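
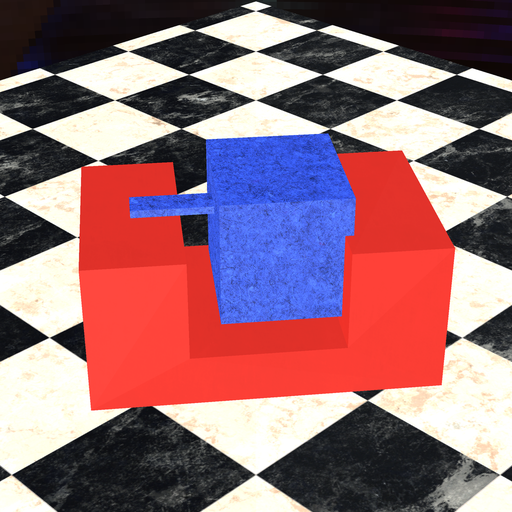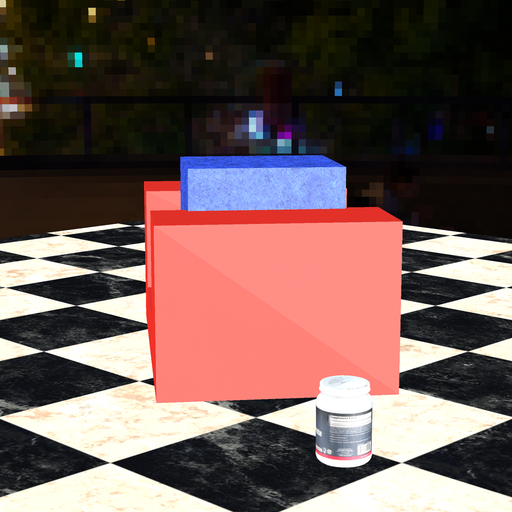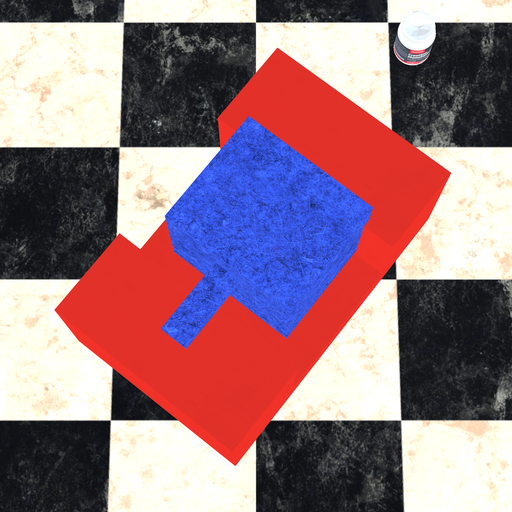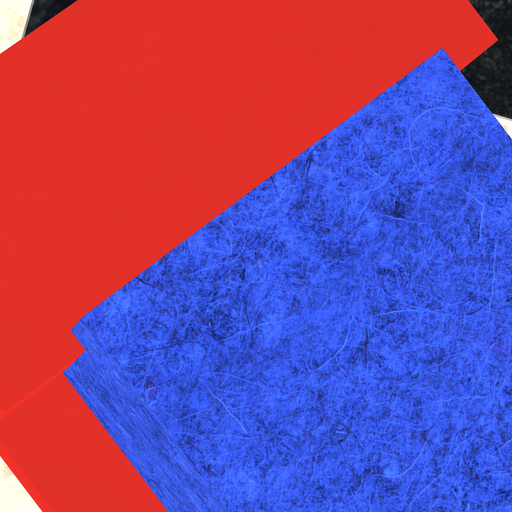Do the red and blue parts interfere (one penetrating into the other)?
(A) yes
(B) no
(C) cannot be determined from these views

(A) yes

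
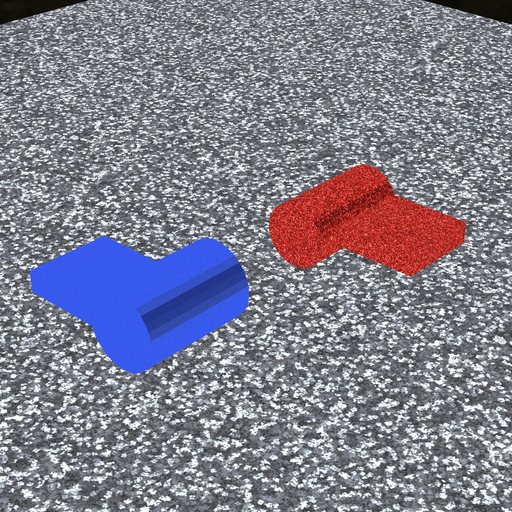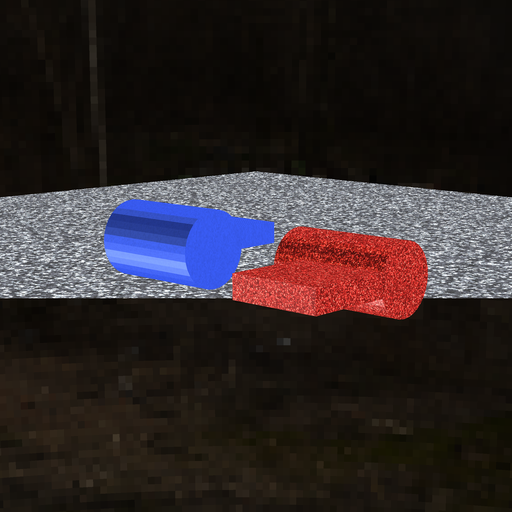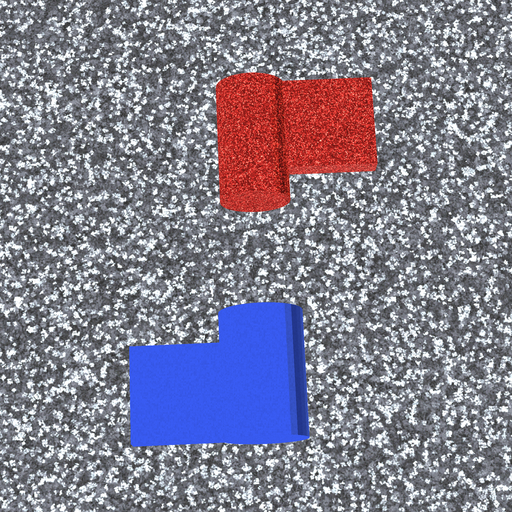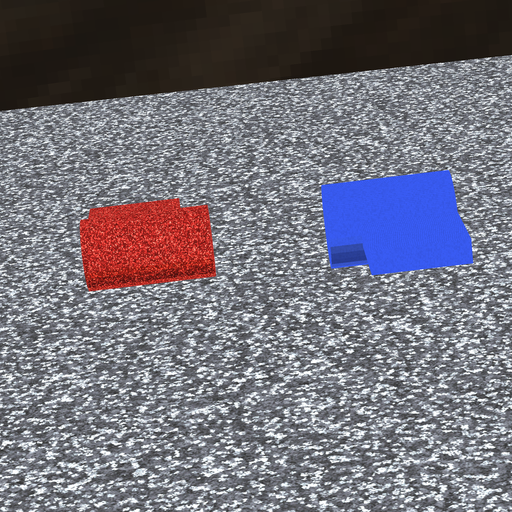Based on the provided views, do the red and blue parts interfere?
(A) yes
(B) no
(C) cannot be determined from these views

(B) no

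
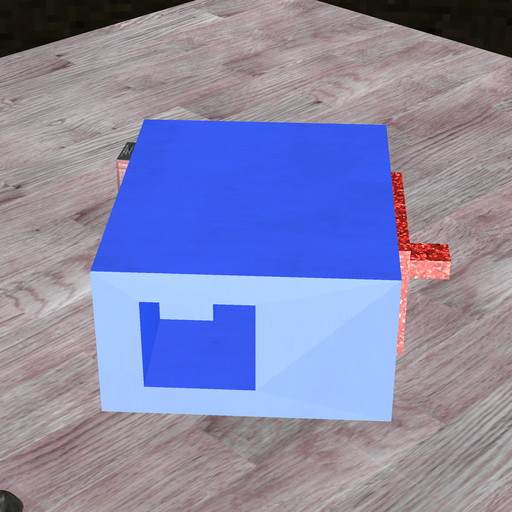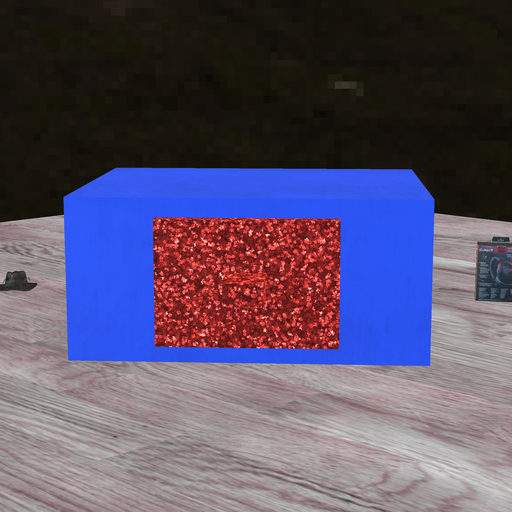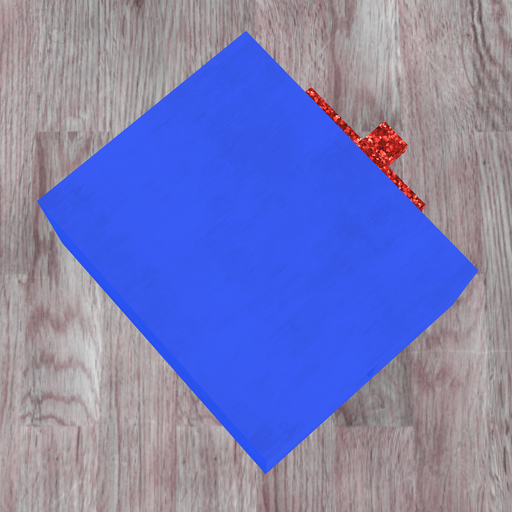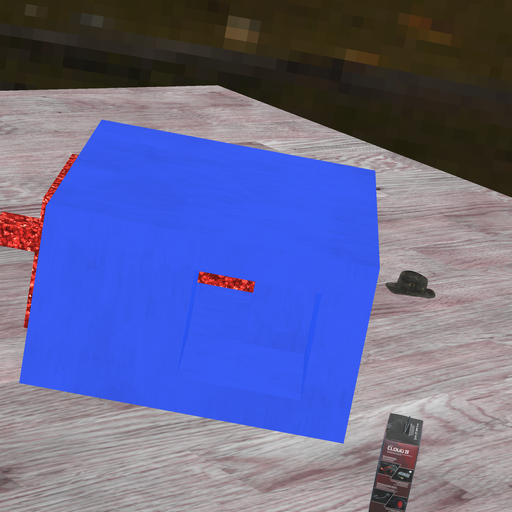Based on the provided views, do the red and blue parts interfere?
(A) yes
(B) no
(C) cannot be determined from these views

(A) yes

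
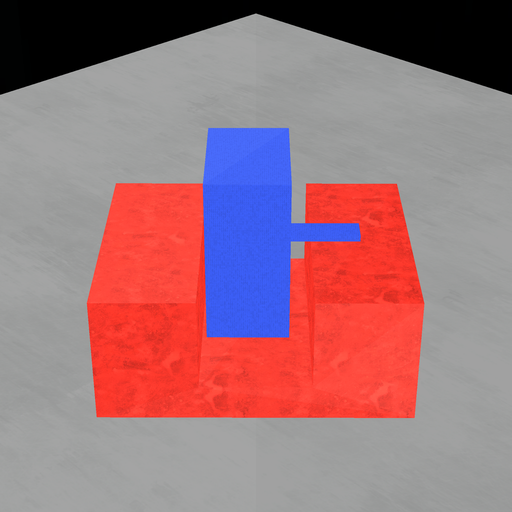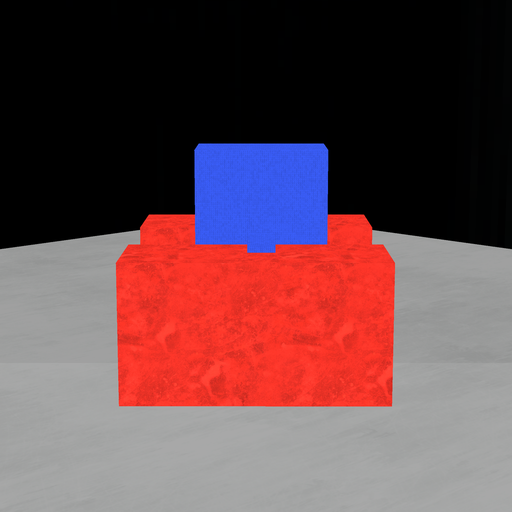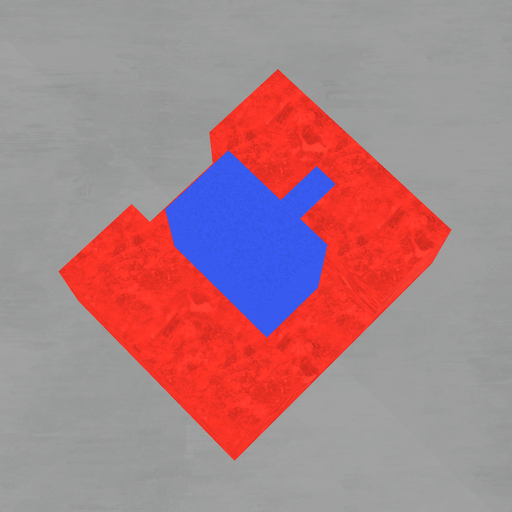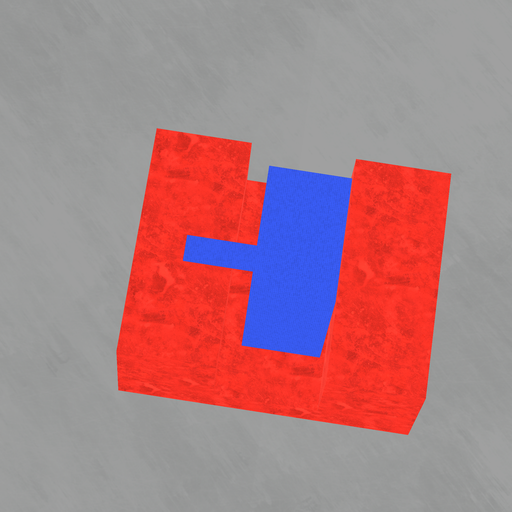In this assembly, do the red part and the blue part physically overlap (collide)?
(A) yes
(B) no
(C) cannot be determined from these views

(B) no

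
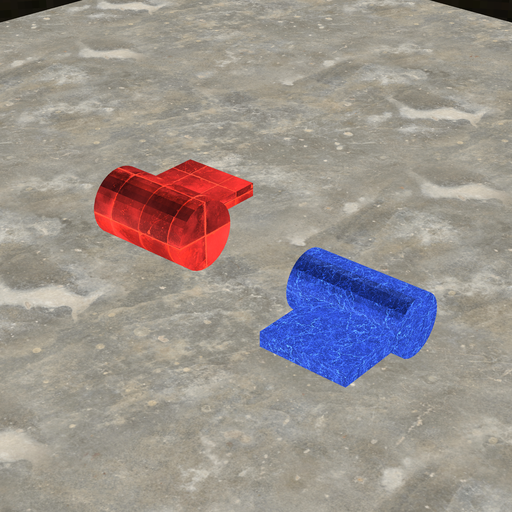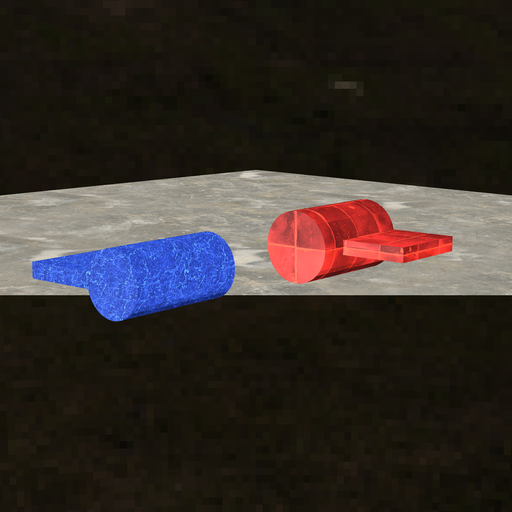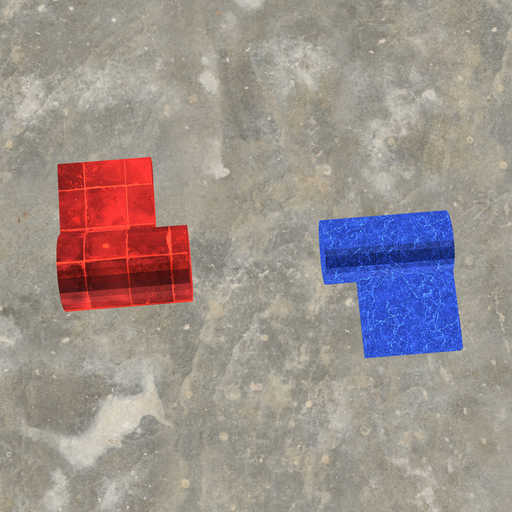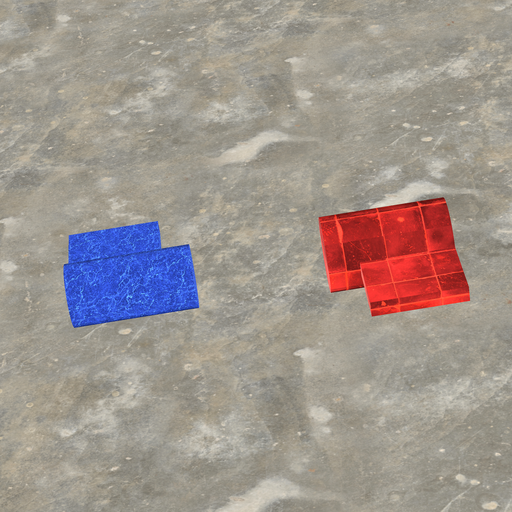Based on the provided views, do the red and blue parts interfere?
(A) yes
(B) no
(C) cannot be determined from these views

(B) no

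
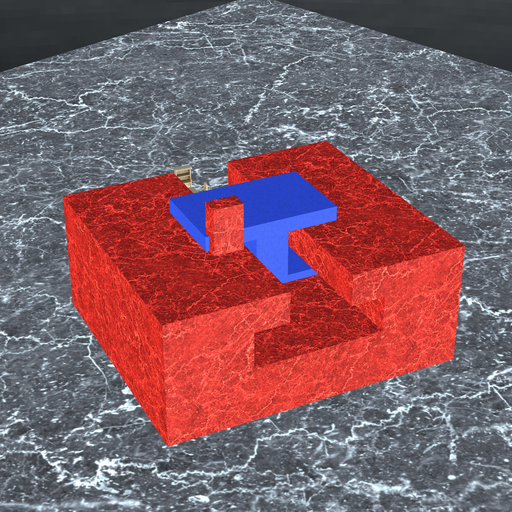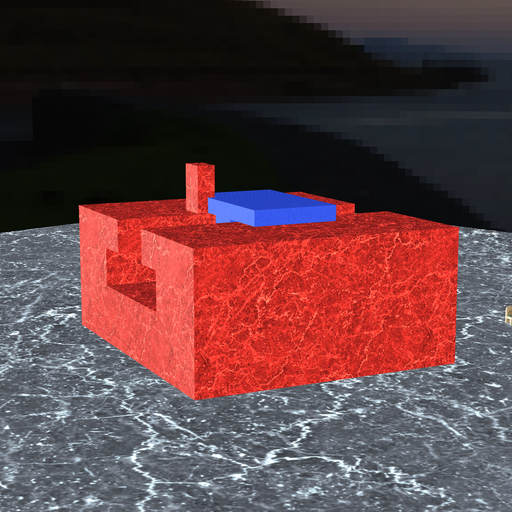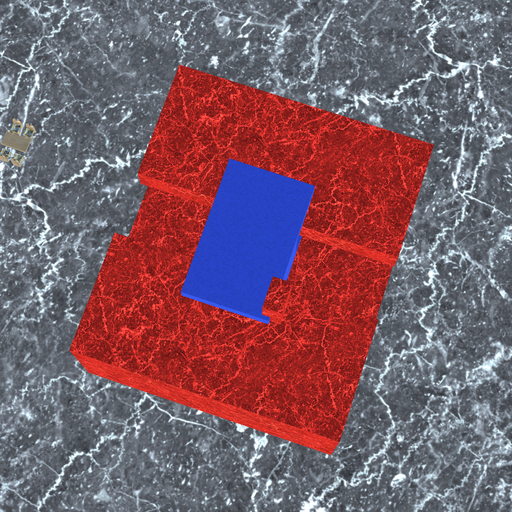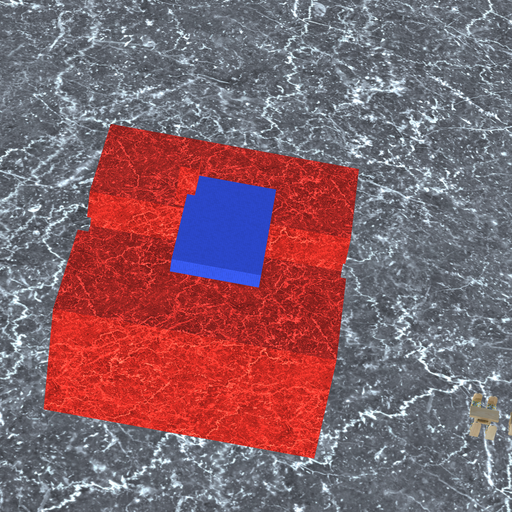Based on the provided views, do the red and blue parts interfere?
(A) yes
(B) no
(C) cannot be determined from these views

(A) yes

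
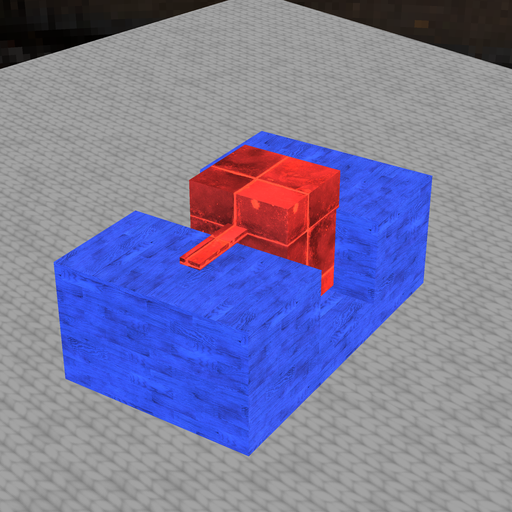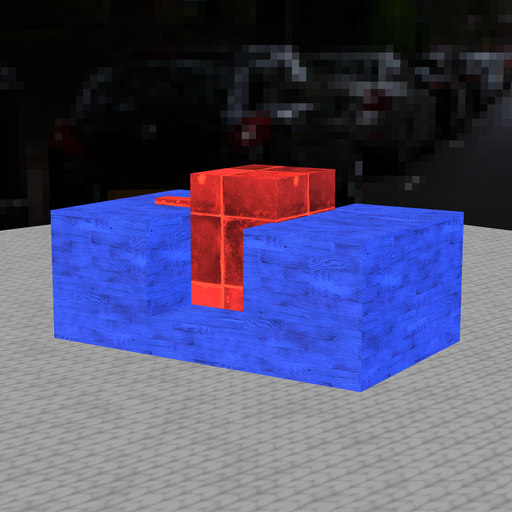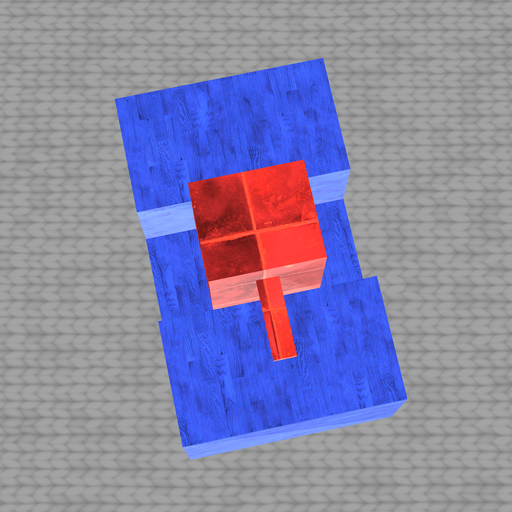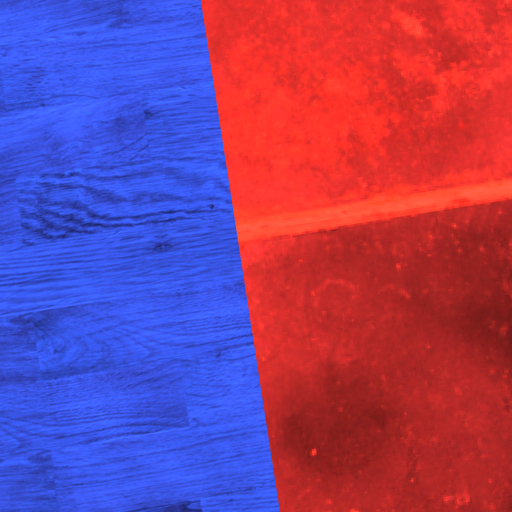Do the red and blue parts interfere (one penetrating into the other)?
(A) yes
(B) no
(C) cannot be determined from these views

(A) yes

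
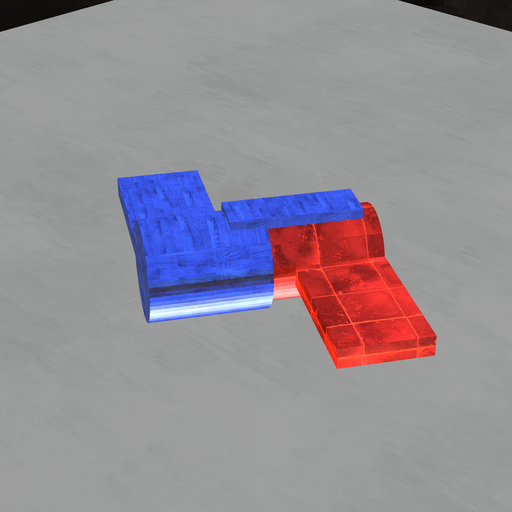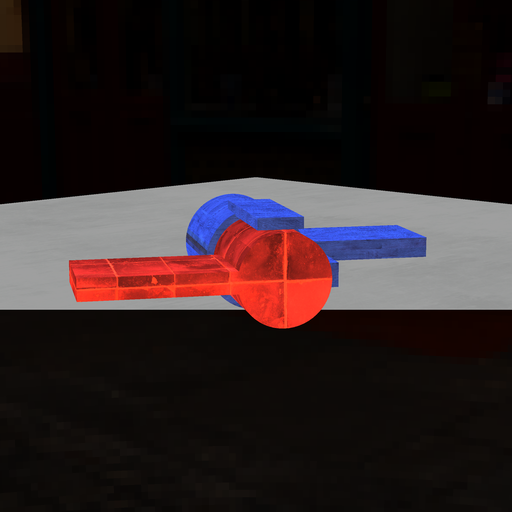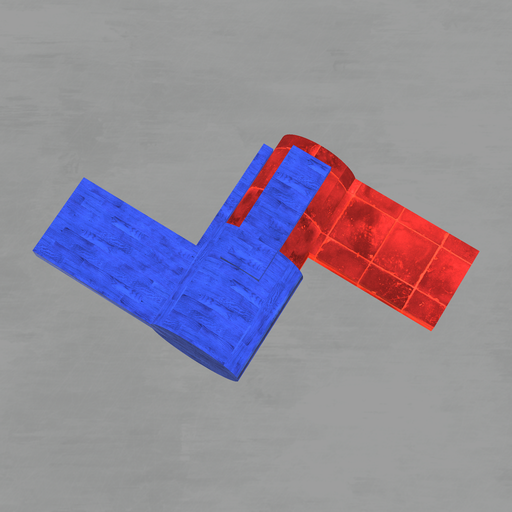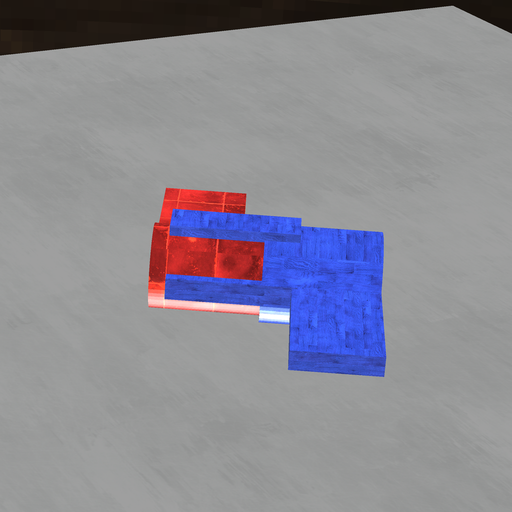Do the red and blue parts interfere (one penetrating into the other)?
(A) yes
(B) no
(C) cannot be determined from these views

(A) yes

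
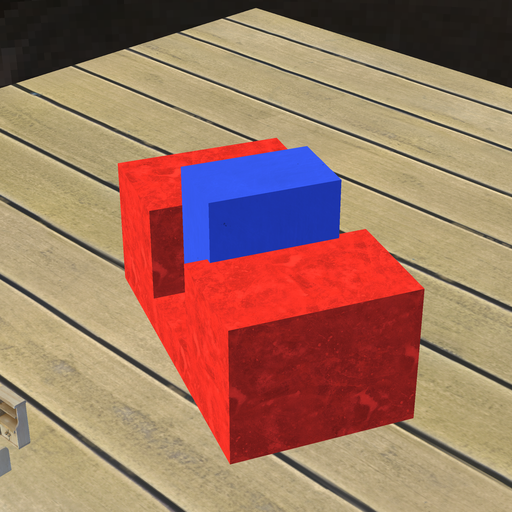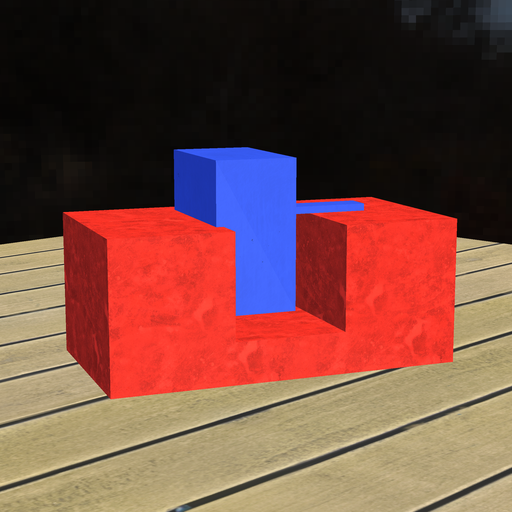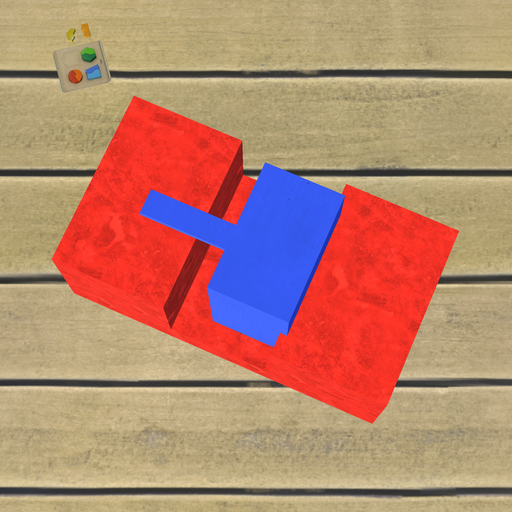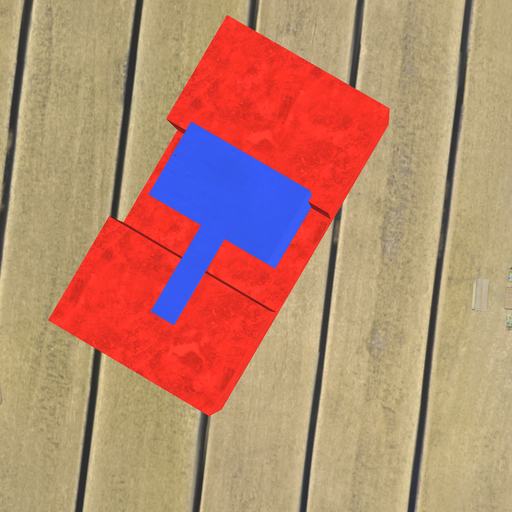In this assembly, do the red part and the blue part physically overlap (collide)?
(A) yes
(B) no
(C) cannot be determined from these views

(A) yes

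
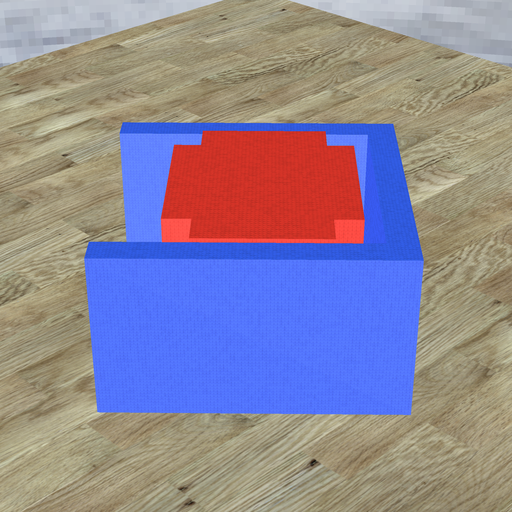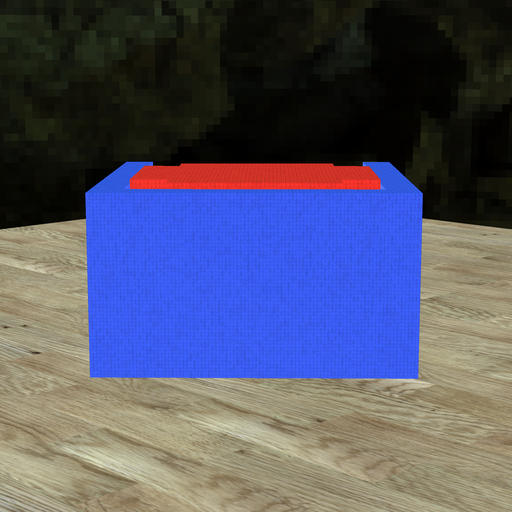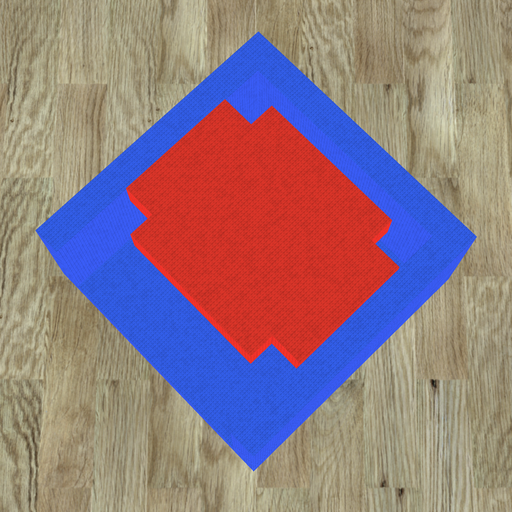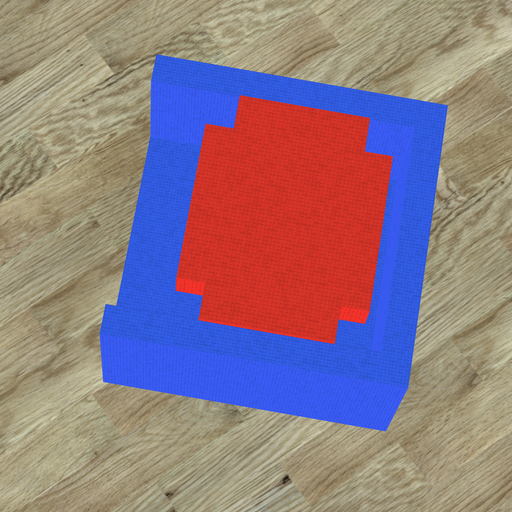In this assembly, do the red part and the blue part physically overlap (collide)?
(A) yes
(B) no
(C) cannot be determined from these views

(B) no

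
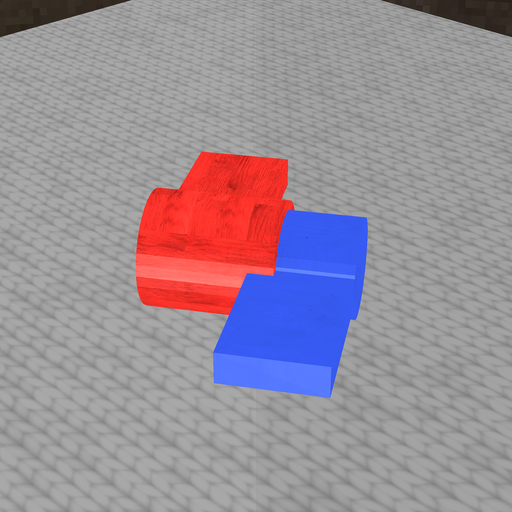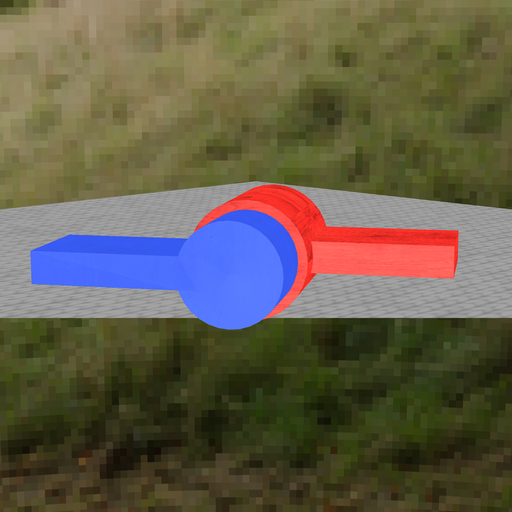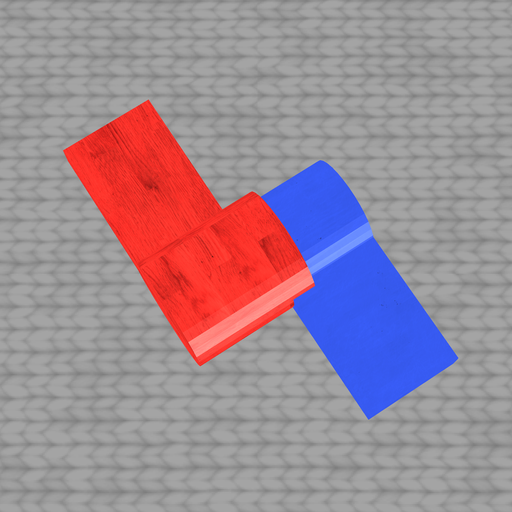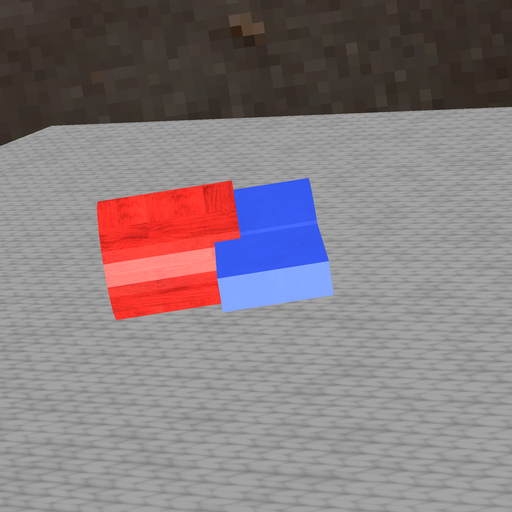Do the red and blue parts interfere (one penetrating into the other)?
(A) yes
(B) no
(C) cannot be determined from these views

(A) yes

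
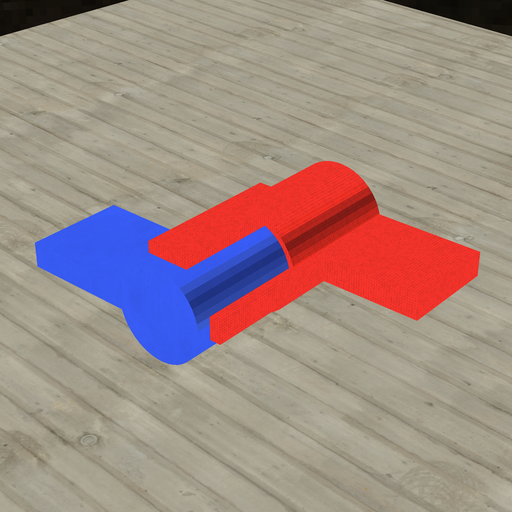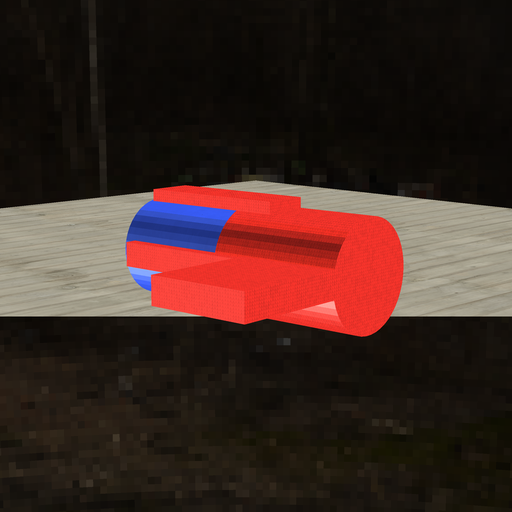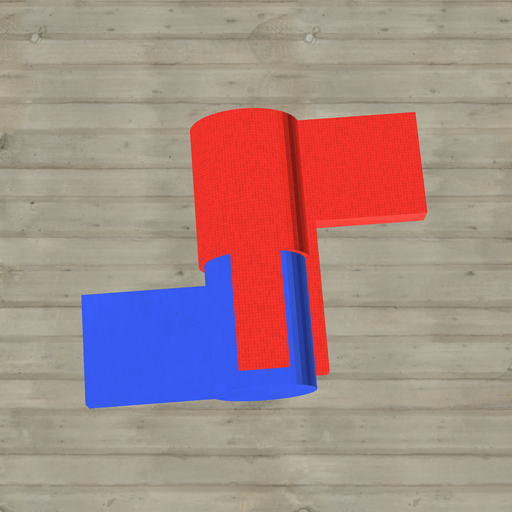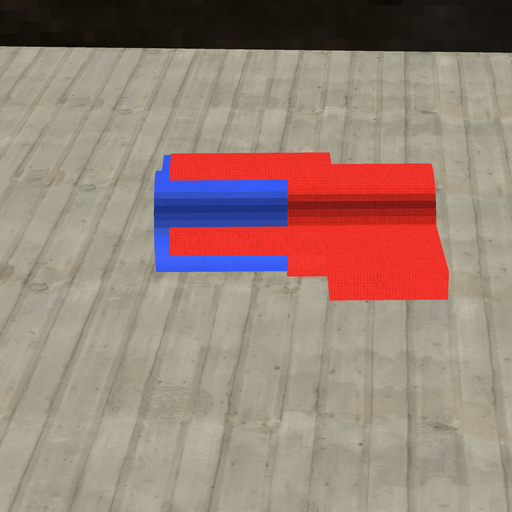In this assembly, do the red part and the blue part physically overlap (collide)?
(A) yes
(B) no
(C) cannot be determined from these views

(A) yes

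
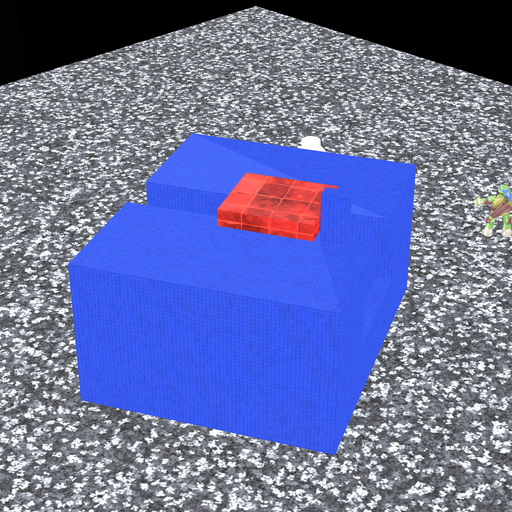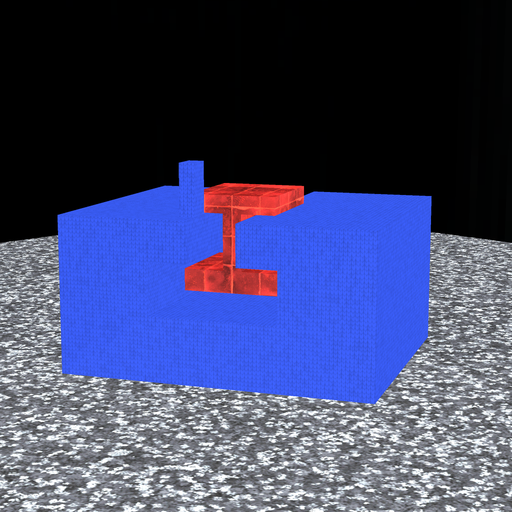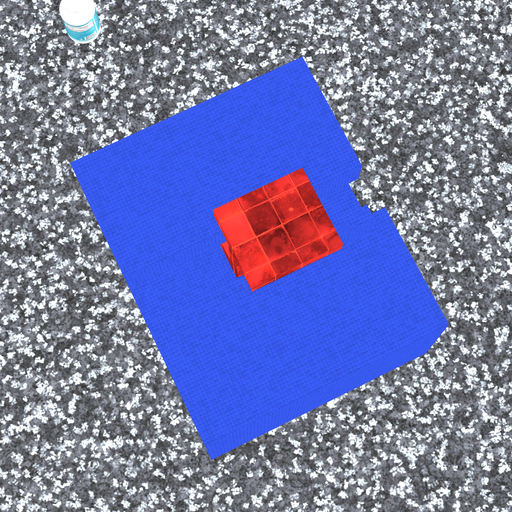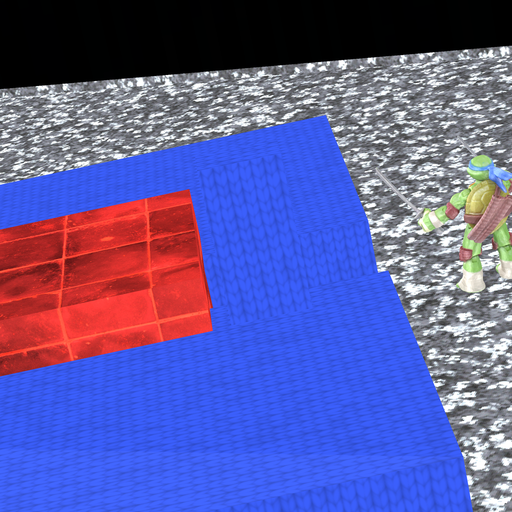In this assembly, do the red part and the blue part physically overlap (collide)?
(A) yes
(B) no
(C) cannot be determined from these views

(B) no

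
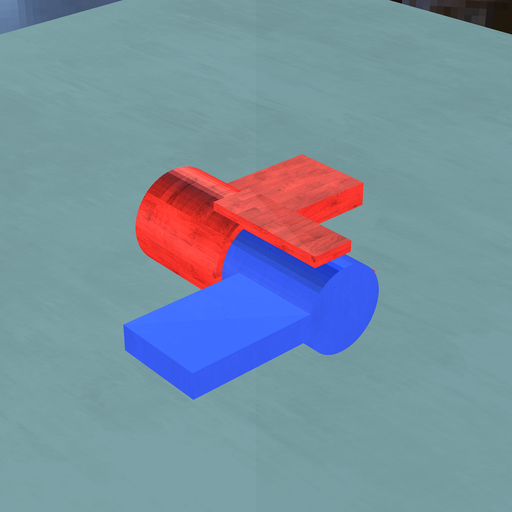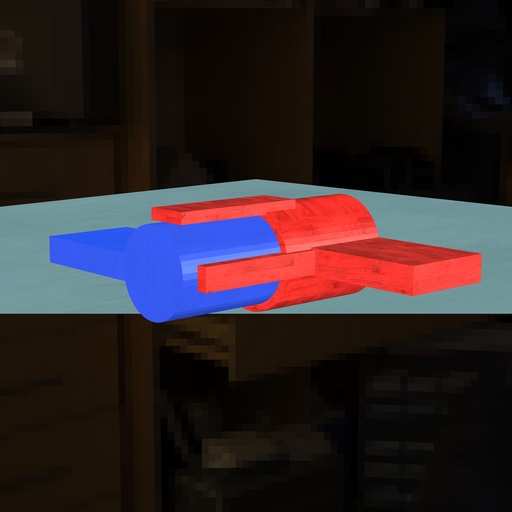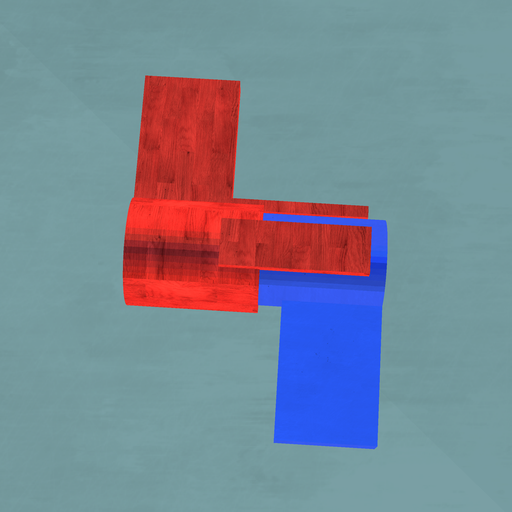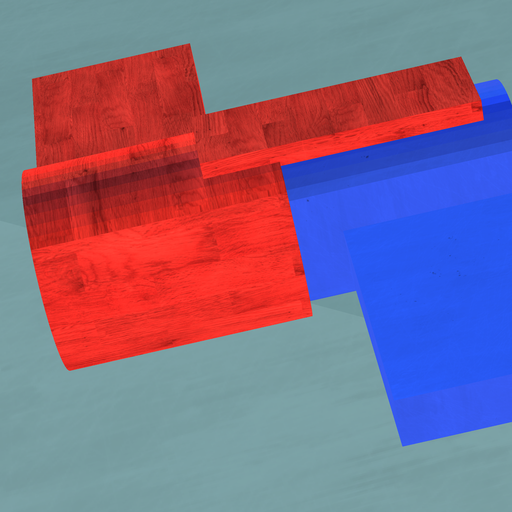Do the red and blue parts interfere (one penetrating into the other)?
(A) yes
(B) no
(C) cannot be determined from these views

(A) yes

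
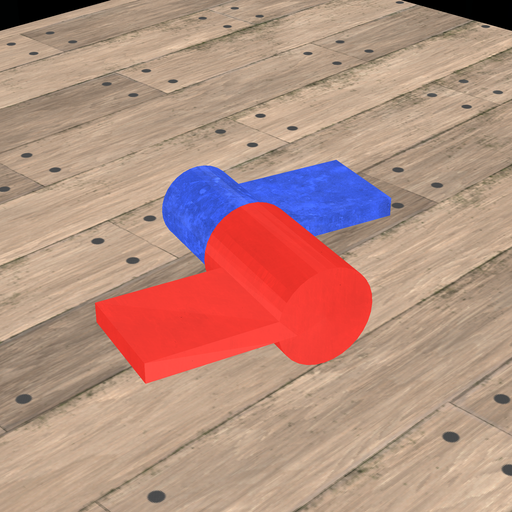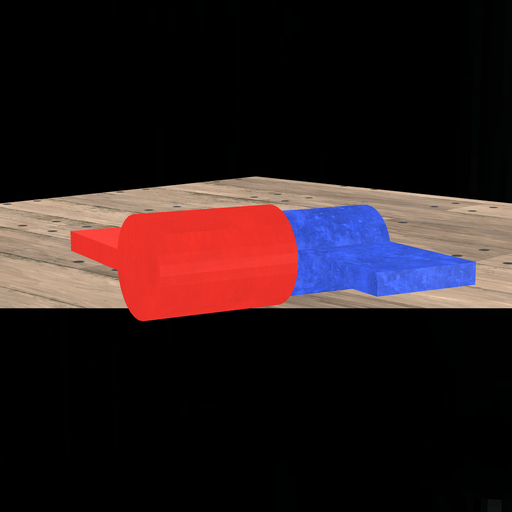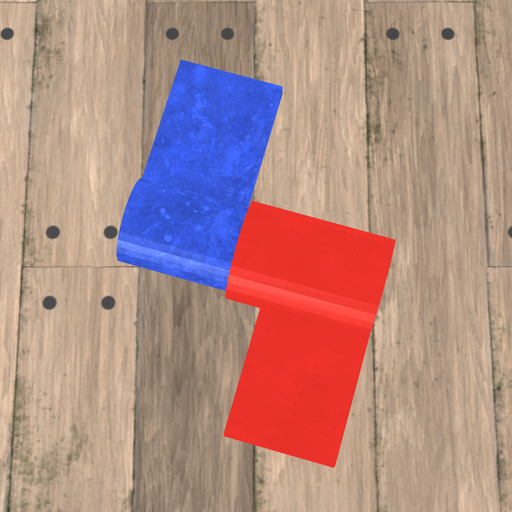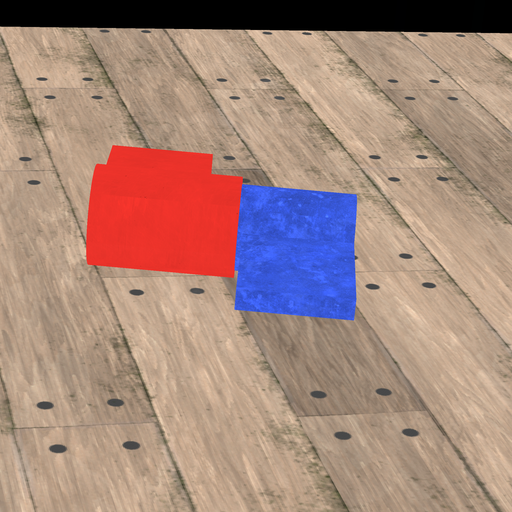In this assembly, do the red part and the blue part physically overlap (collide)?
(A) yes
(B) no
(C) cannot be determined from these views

(A) yes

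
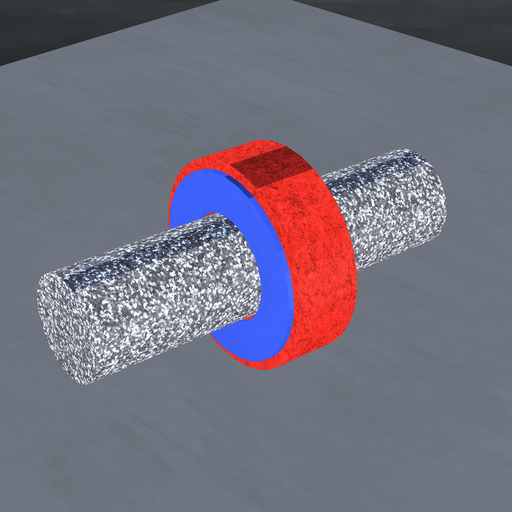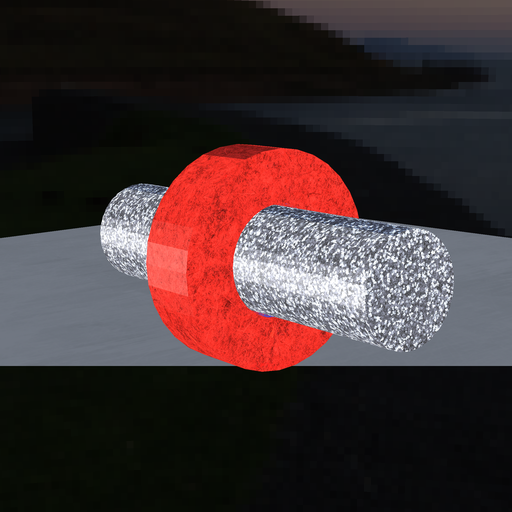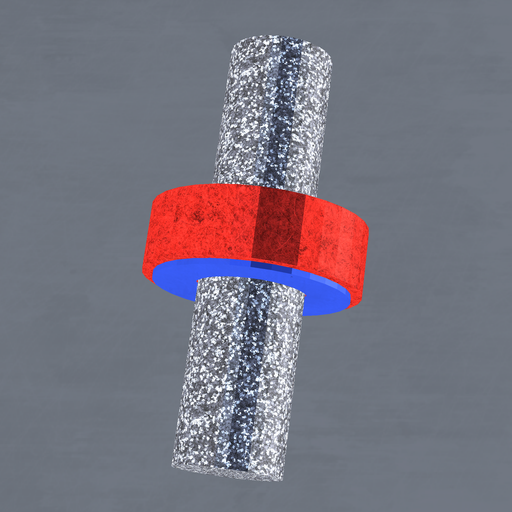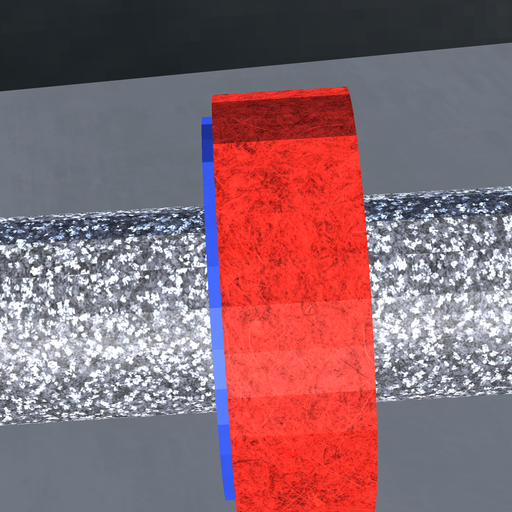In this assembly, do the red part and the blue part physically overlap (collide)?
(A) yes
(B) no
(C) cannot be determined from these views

(A) yes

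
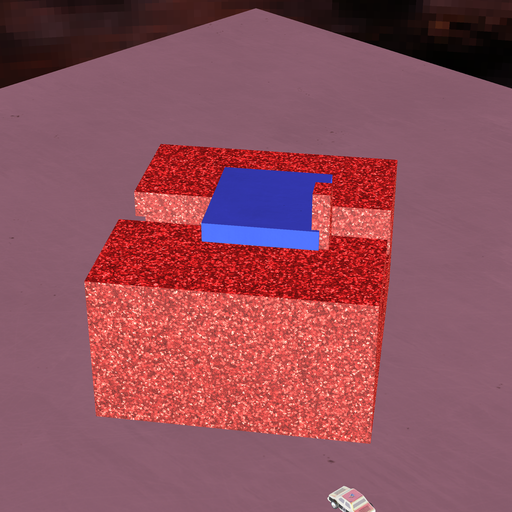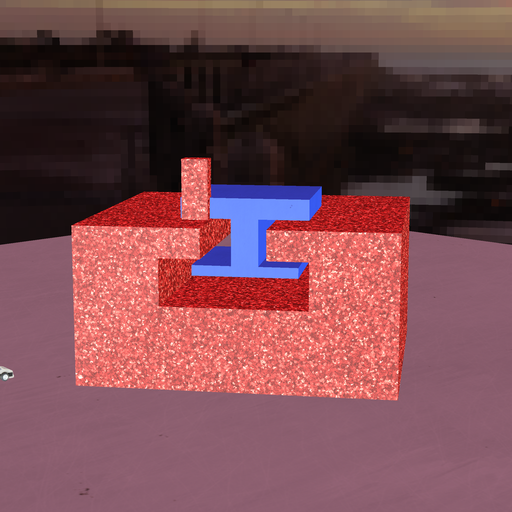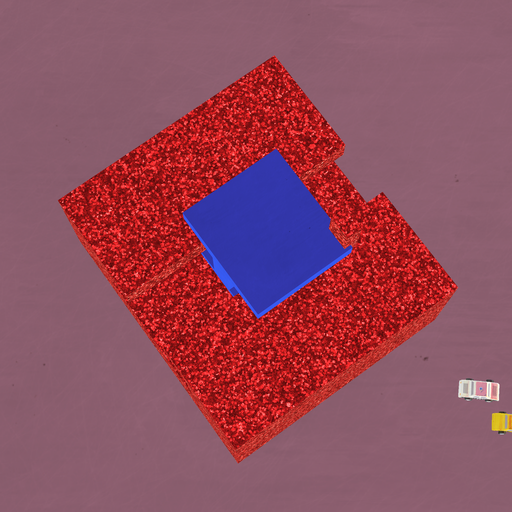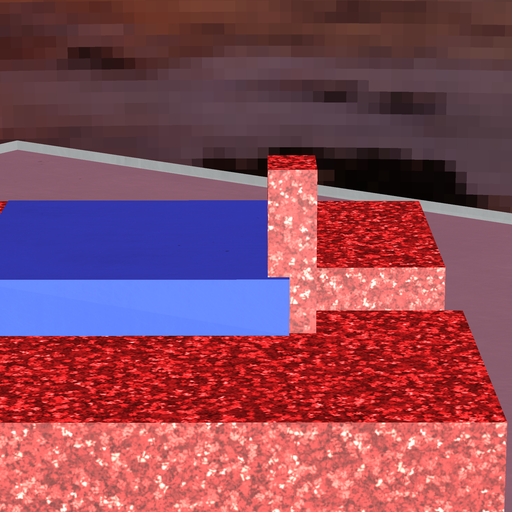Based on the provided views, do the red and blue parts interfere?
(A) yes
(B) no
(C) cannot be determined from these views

(A) yes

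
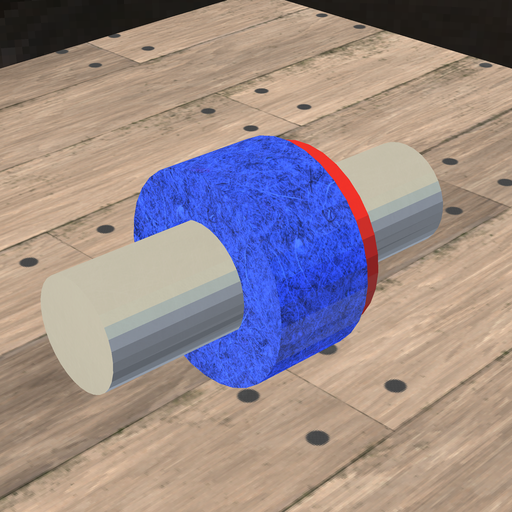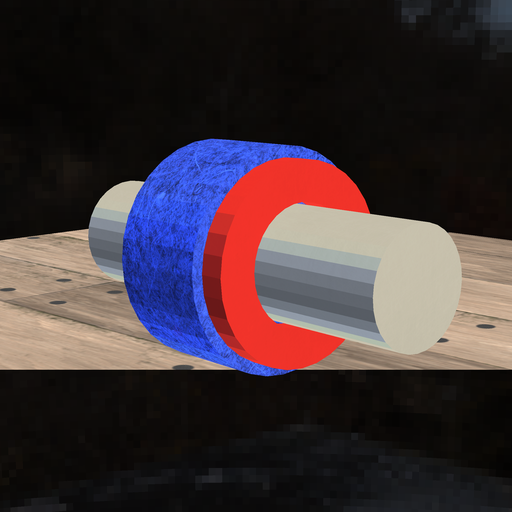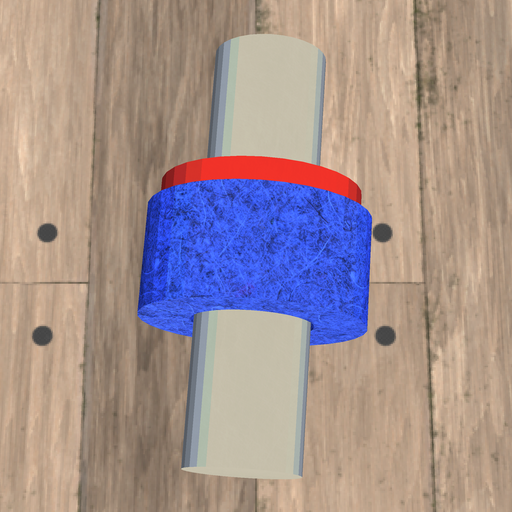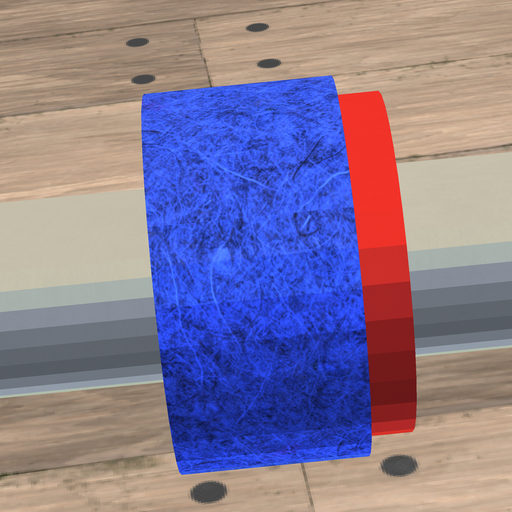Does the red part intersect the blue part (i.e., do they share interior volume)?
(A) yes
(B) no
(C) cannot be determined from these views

(A) yes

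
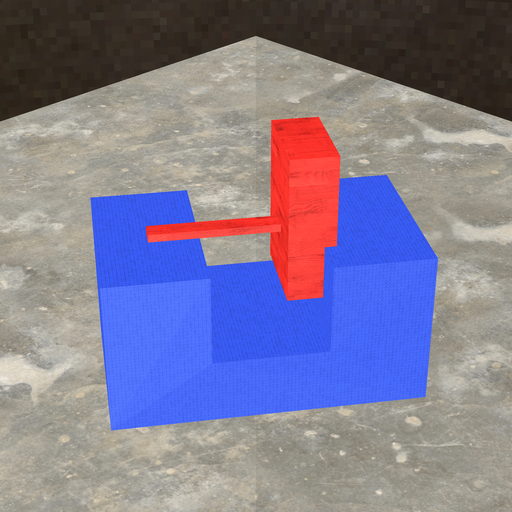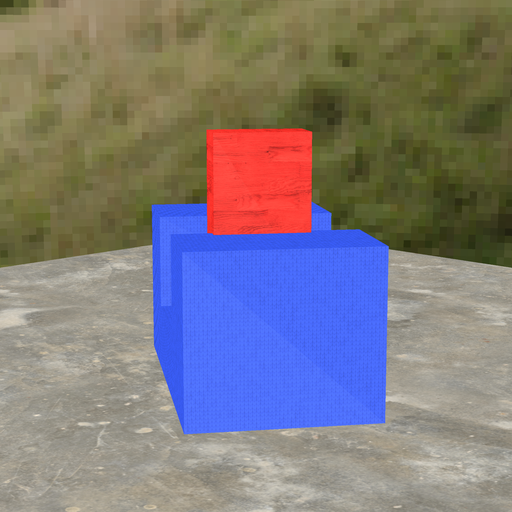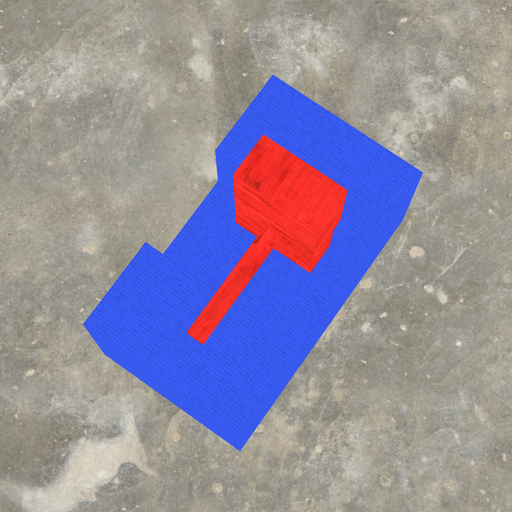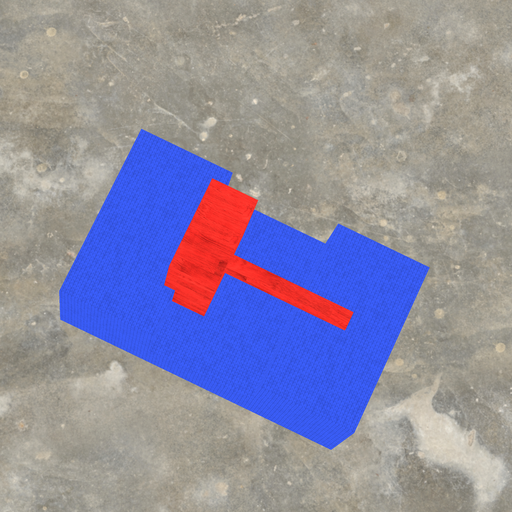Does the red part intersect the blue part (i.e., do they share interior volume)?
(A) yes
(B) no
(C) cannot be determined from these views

(A) yes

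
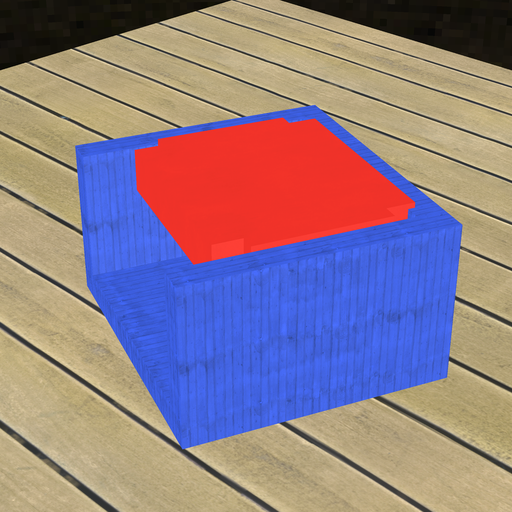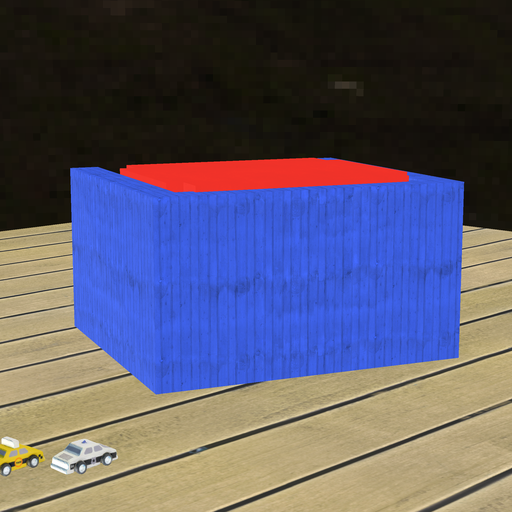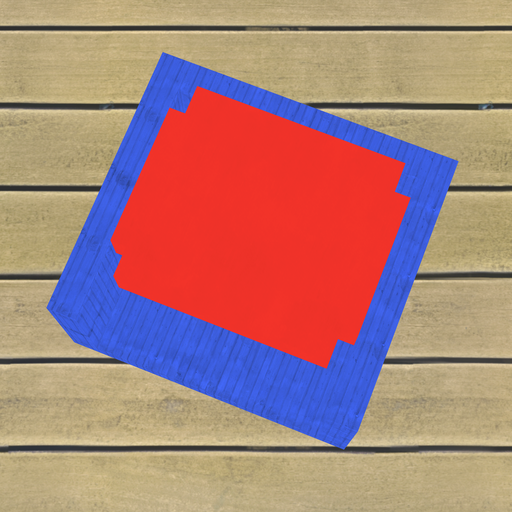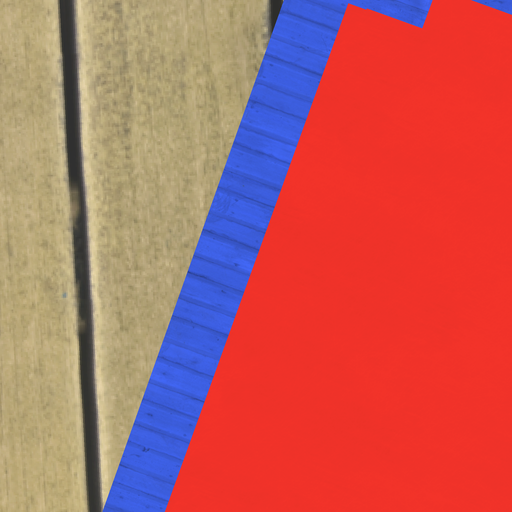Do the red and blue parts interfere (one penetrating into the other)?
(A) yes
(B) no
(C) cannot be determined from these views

(A) yes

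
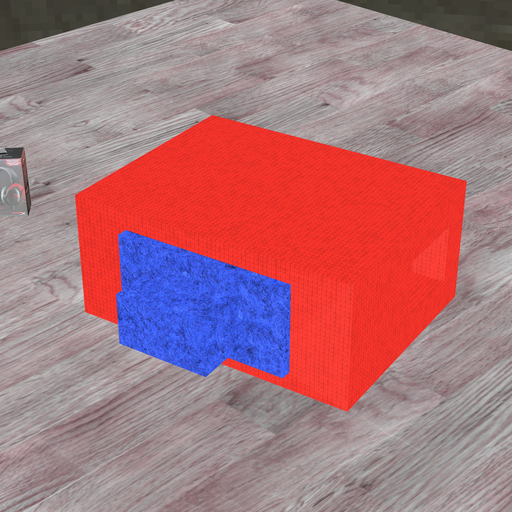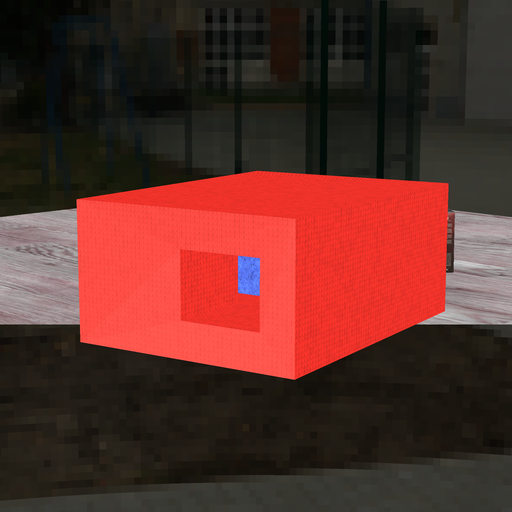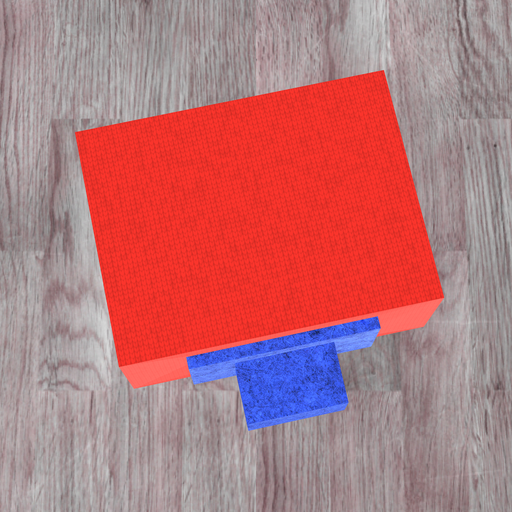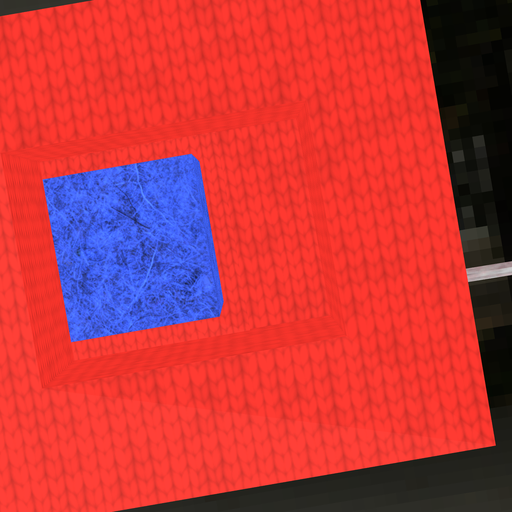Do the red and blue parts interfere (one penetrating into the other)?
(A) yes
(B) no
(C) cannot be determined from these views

(B) no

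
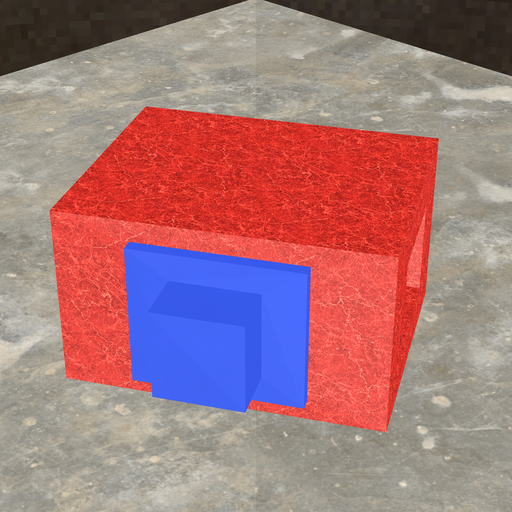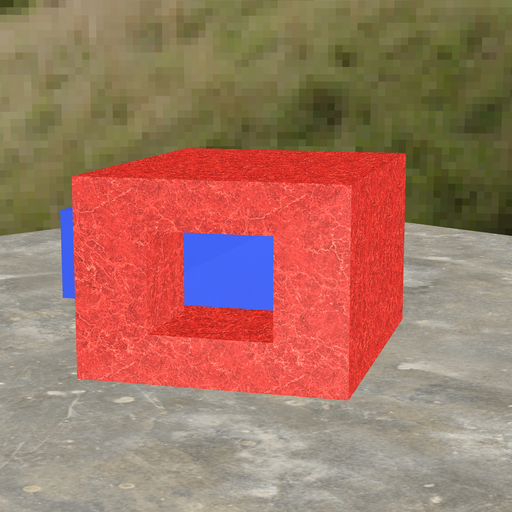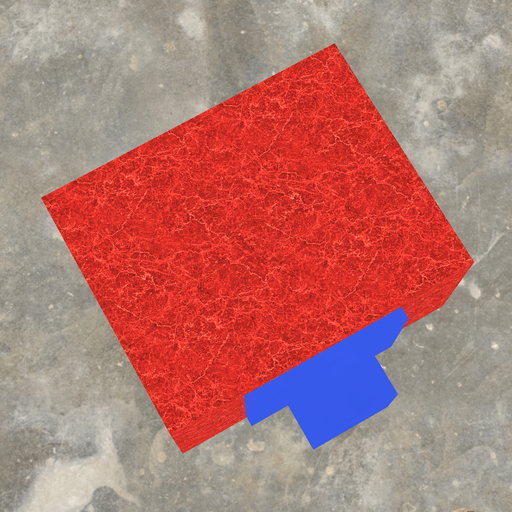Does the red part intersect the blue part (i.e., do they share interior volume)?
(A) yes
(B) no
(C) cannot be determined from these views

(C) cannot be determined from these views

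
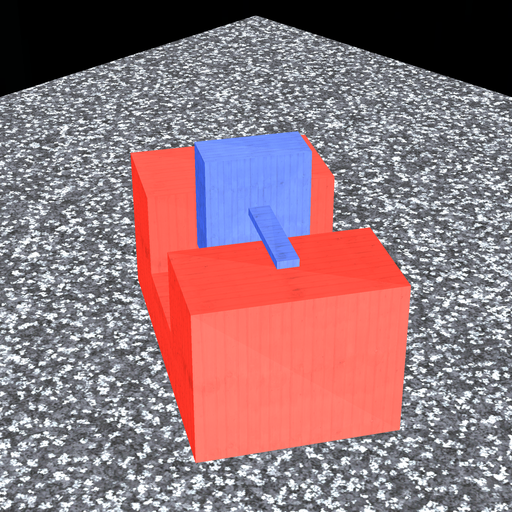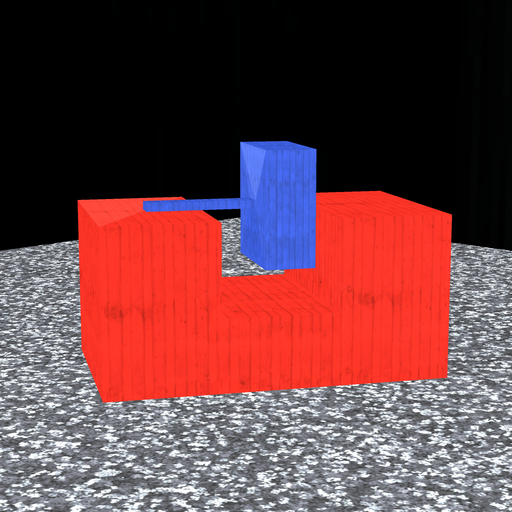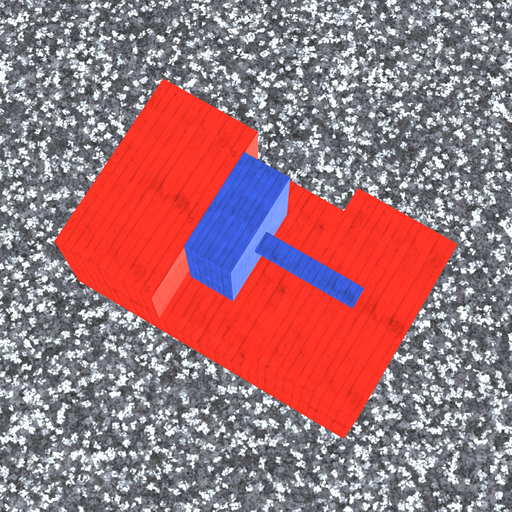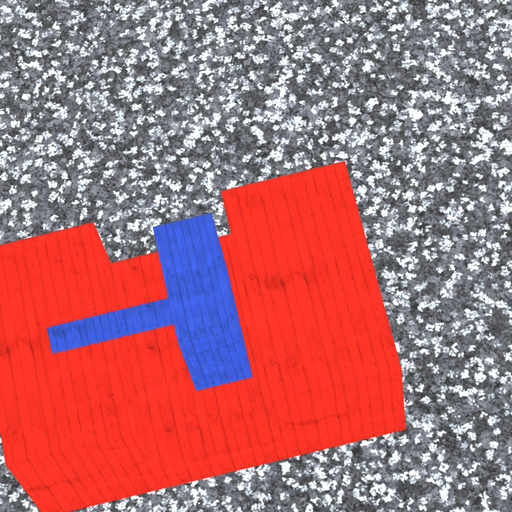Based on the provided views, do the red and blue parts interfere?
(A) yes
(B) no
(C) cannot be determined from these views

(B) no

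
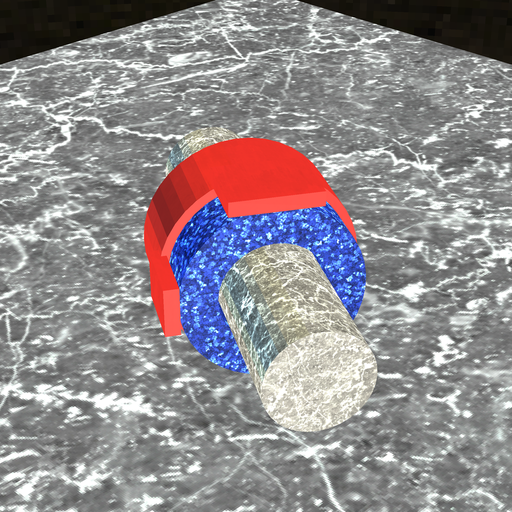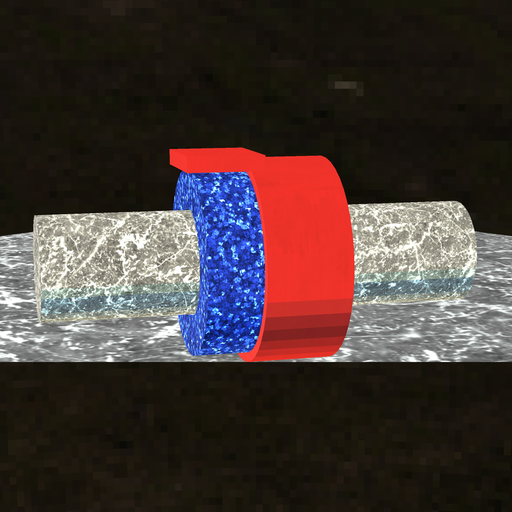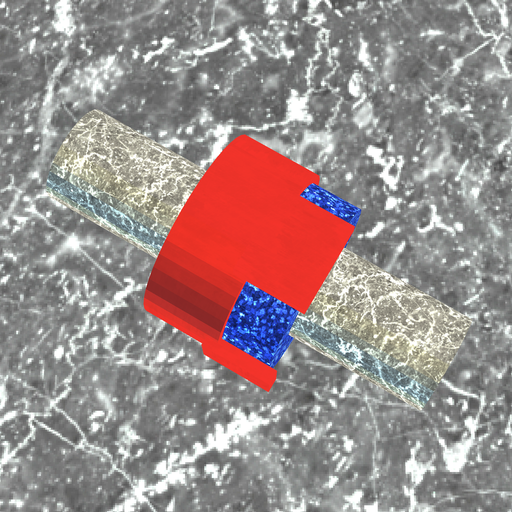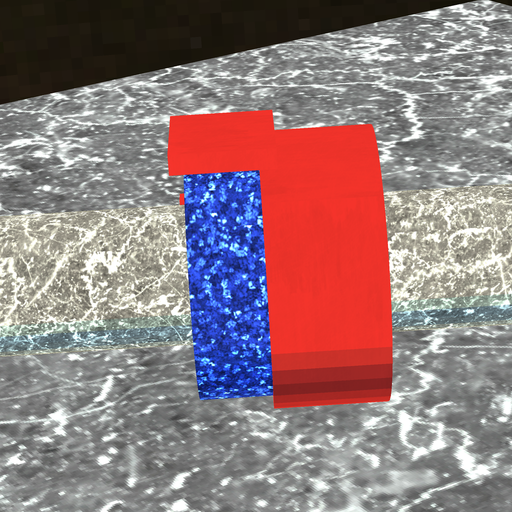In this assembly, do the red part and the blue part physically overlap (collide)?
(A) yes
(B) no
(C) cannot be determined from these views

(A) yes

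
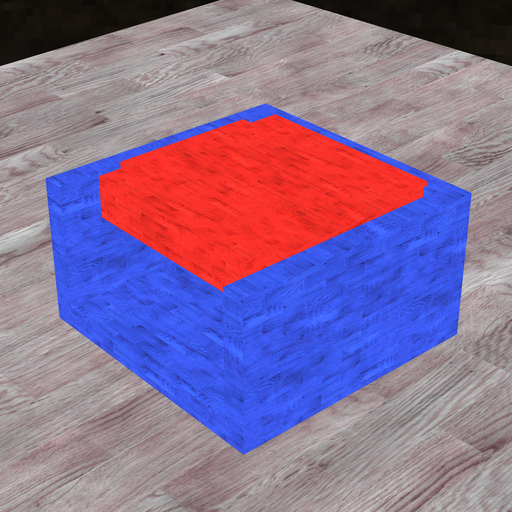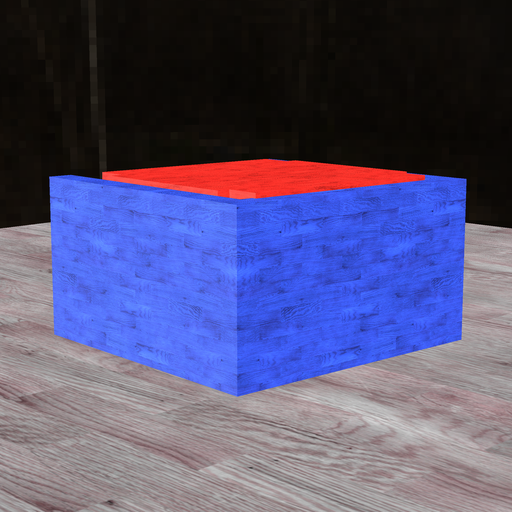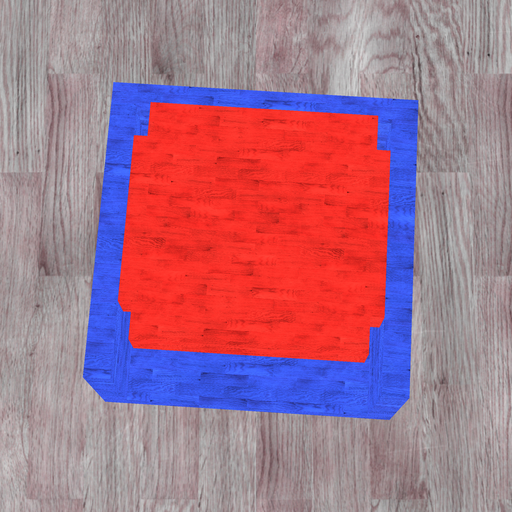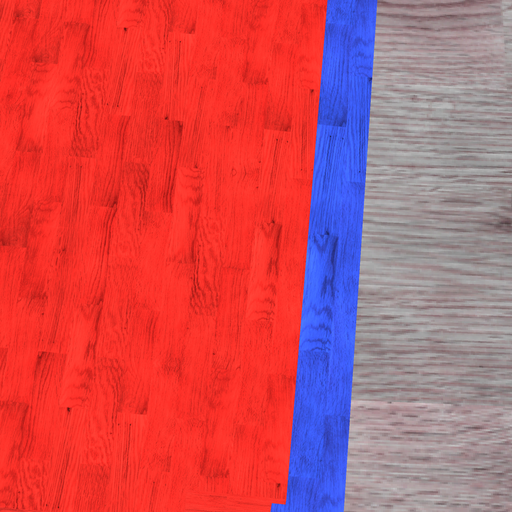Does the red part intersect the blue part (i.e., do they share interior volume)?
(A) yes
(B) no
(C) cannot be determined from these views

(A) yes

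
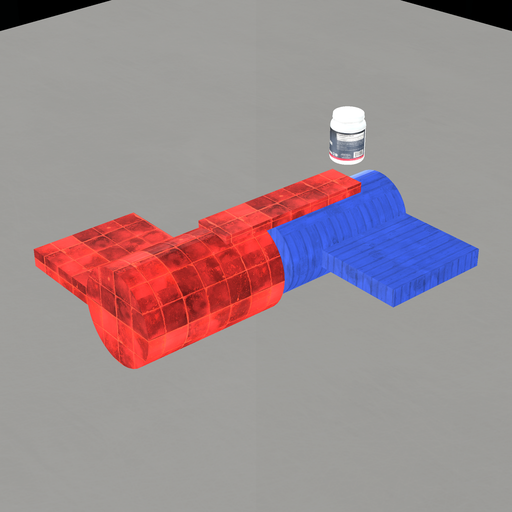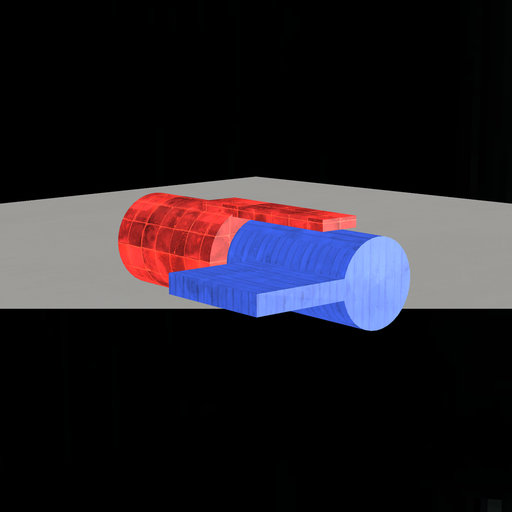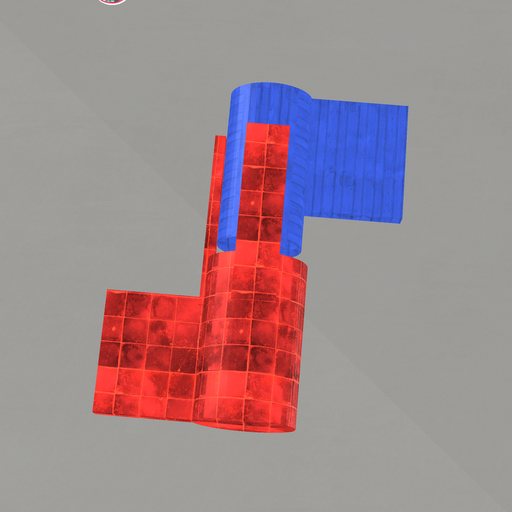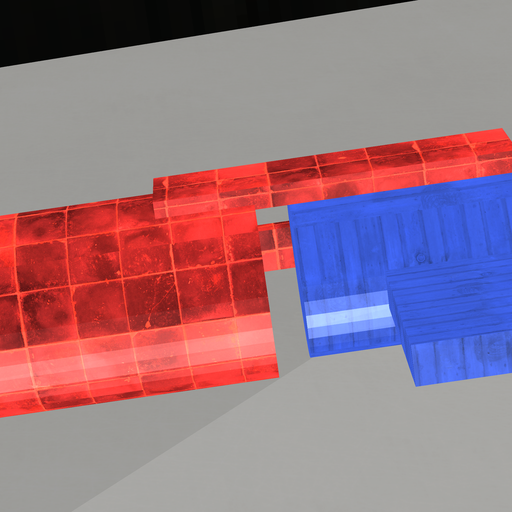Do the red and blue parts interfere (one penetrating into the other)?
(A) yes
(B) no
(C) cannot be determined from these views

(B) no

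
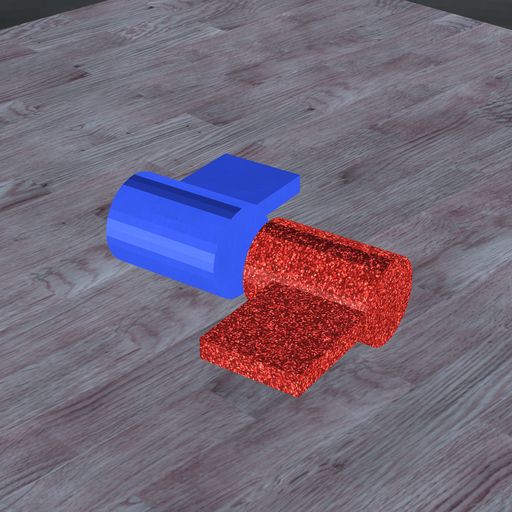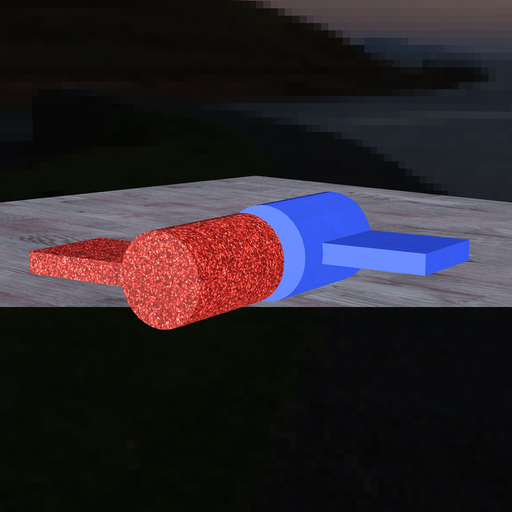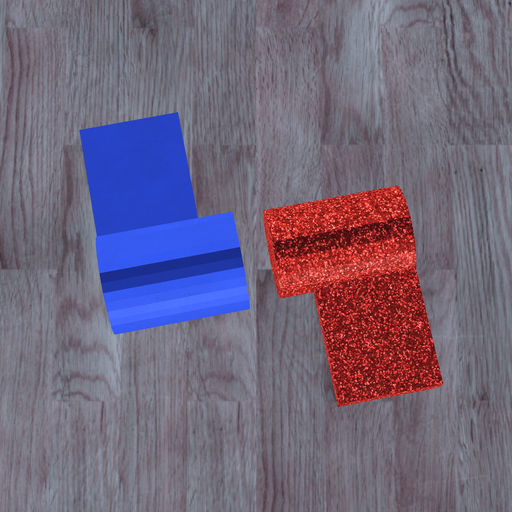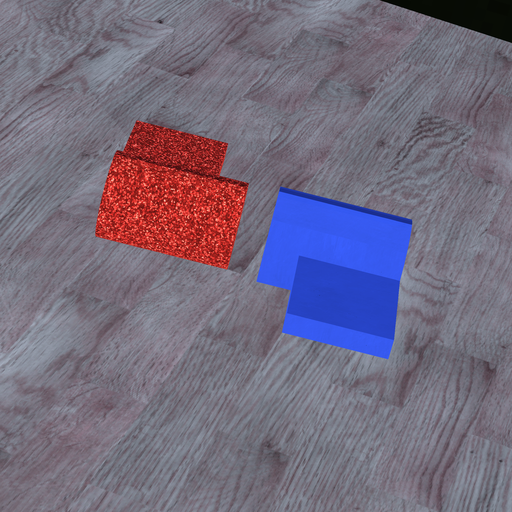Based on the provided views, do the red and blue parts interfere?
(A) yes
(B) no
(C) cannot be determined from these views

(B) no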